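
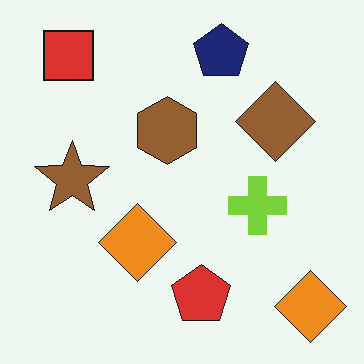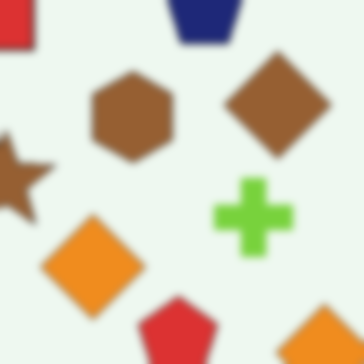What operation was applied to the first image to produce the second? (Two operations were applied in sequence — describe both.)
The transformation is: cropped to a modestly smaller region and rescaled, then noticeably gaussian-blurred.

The visible shapes are larger and the field of view is narrower; shapes near the original edges may be partly or wholly outside the frame — a crop-and-rescale. Shape edges and outlines are uniformly softened across the whole image.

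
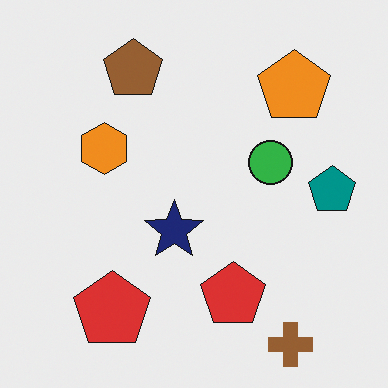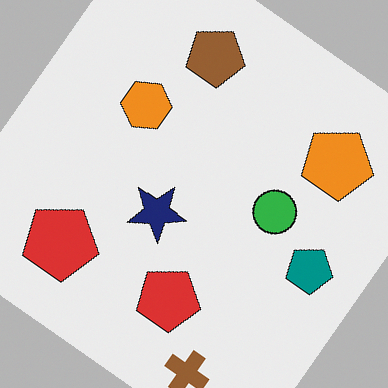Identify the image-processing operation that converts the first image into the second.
This is the original image rotated clockwise by a large amount — several tens of degrees.

Every shape is tilted by the same angle and the image corners show triangular fill wedges — a whole-image rotation by a non-right angle.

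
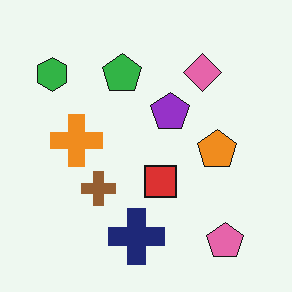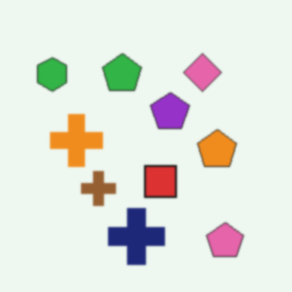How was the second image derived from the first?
The second image is the first slightly softened.

Shape edges and outlines are uniformly softened across the whole image.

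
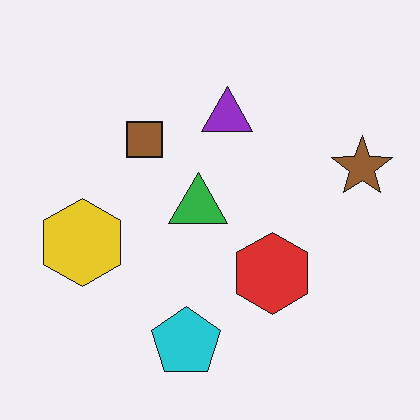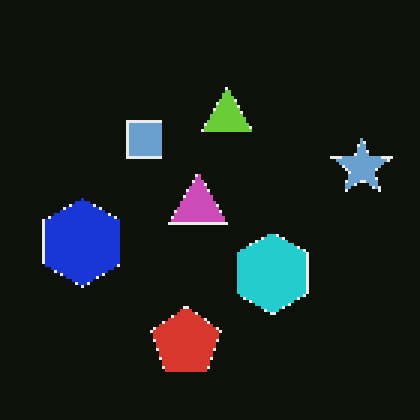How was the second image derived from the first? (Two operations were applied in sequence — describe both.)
The second image is the first color-inverted (negative), then mildly pixelated.

The light background has become dark and every shape's color is its complement — a photographic negative. Shapes are reduced to large square blocks; fine edges and outlines are lost — a downscale-then-upscale (mosaic) effect.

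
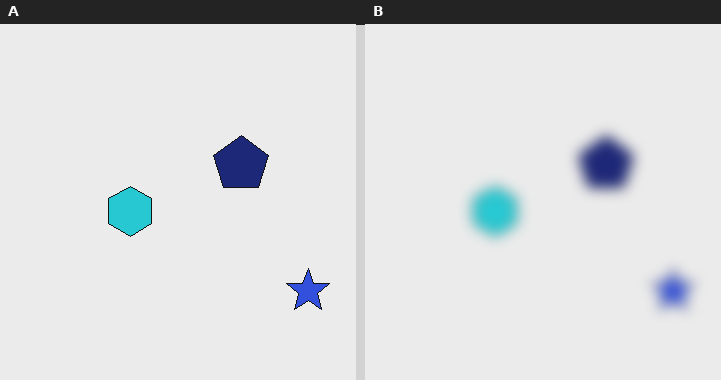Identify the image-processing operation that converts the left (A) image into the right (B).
It was strongly gaussian-blurred.

Shape edges and outlines are uniformly softened across the whole image.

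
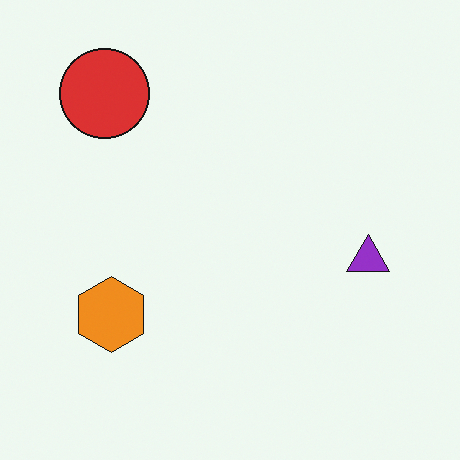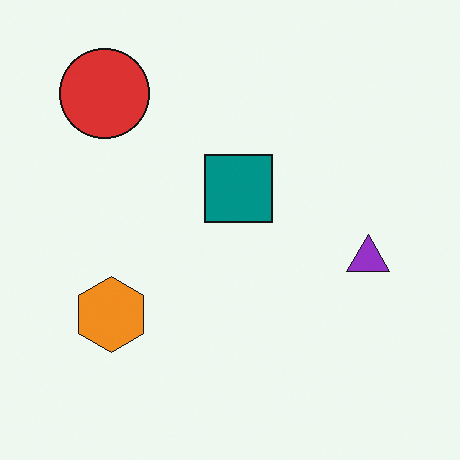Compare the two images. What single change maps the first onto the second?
It was overlaid with an additional teal square.

A teal square appears in the second image that is absent from the first.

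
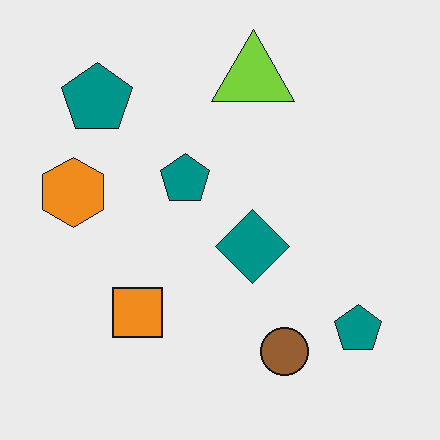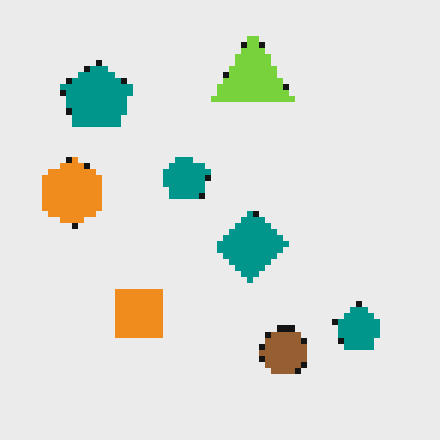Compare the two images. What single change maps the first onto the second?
The transformation is: moderately pixelated.

Shapes are reduced to large square blocks; fine edges and outlines are lost — a downscale-then-upscale (mosaic) effect.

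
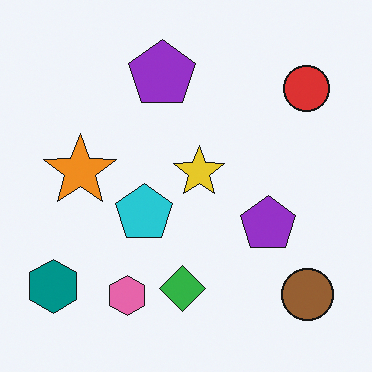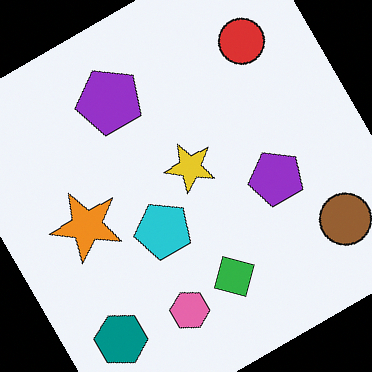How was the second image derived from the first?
The transformation is: rotated counter-clockwise by a large amount — several tens of degrees.

Every shape is tilted by the same angle and the image corners show triangular fill wedges — a whole-image rotation by a non-right angle.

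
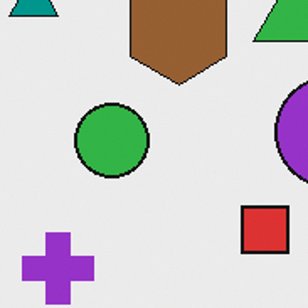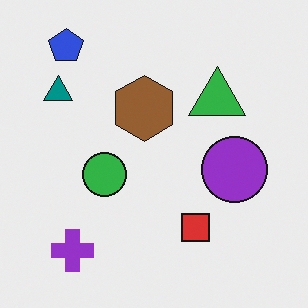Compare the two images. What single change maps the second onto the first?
Cropped to a noticeably smaller region and rescaled.

The visible shapes are larger and the field of view is narrower; shapes near the original edges may be partly or wholly outside the frame — a crop-and-rescale.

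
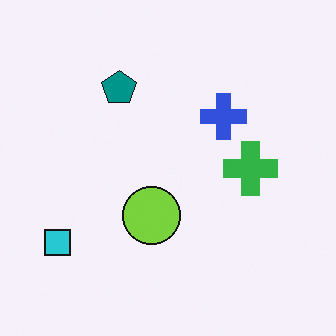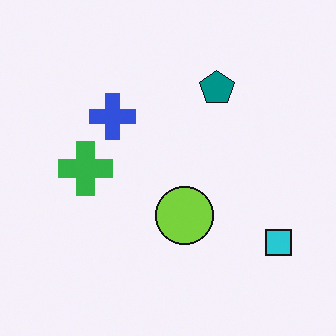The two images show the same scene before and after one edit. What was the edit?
The transformation is: flipped horizontally (left ↔ right).

The cyan square is in the bottom-left of the first image and the bottom-right of the second — shapes on opposite sides of the vertical midline have swapped in a mirror flip.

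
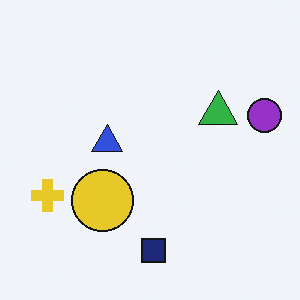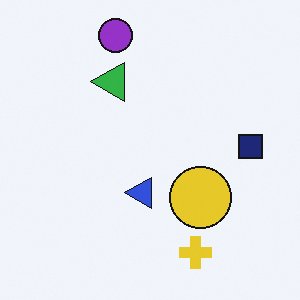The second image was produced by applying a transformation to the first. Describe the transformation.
The second image is the first rotated 90° counter-clockwise.

The purple circle sits in the right of the first image and the top of the second — consistent with a whole-image 90° counter-clockwise rotation.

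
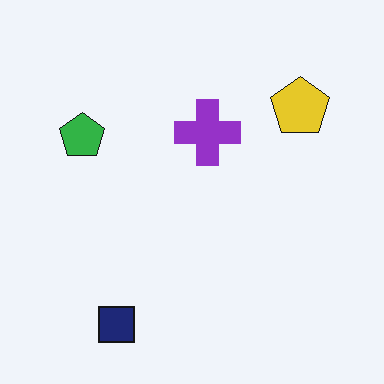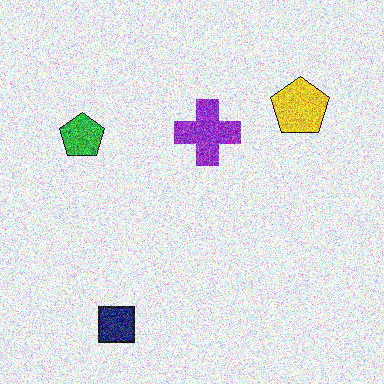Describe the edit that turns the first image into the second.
Degraded with strong gaussian noise.

Random speckle covers the whole image, including the flat background.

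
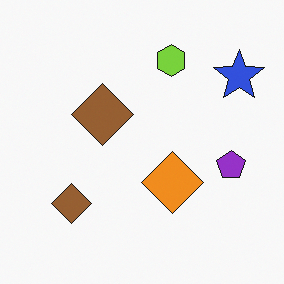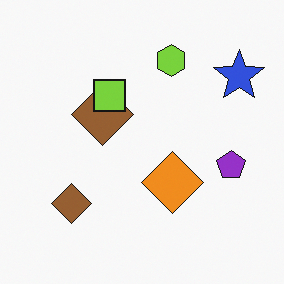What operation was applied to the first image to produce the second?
The second image is the first overlaid with an additional lime square.

A lime square appears in the second image that is absent from the first.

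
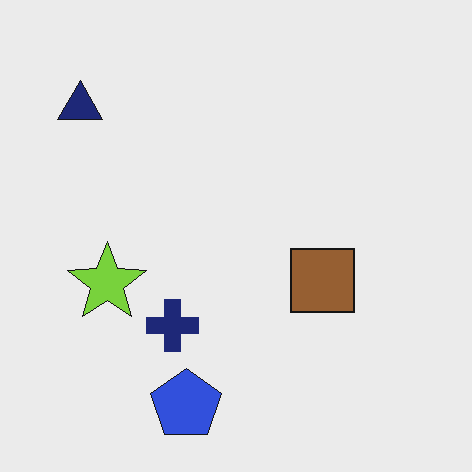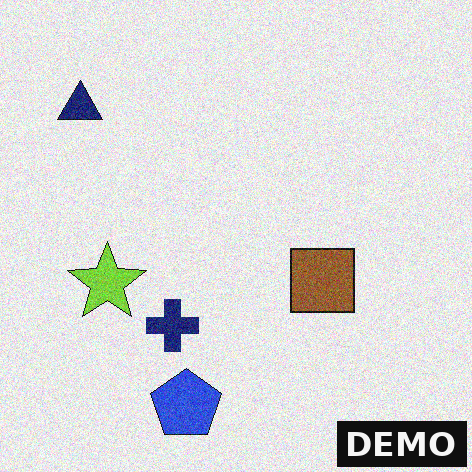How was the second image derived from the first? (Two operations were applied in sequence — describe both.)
The second image is the first degraded with visible gaussian noise, then watermarked with the text "DEMO" in the lower-right corner.

Random speckle covers the whole image, including the flat background. A dark label reading "DEMO" appears in the lower-right corner.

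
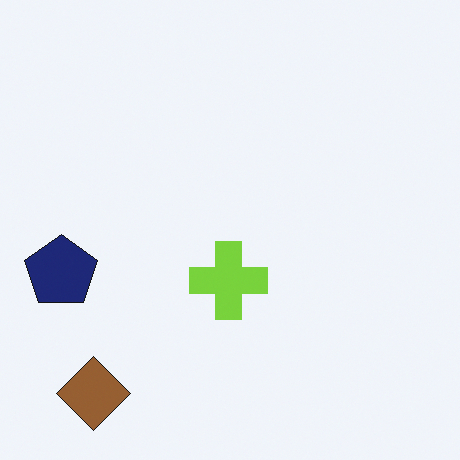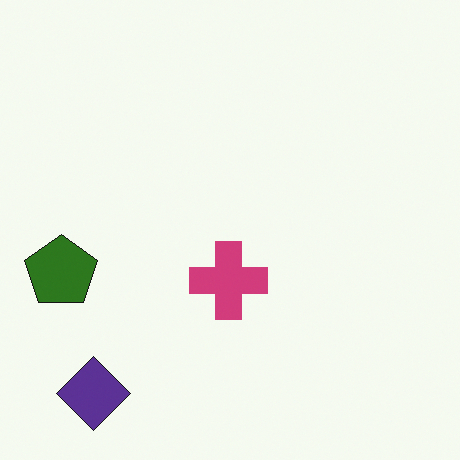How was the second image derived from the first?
It was hue-shifted through roughly half the color wheel.

Every shape's color has rotated by the same amount around the hue wheel — a uniform hue shift.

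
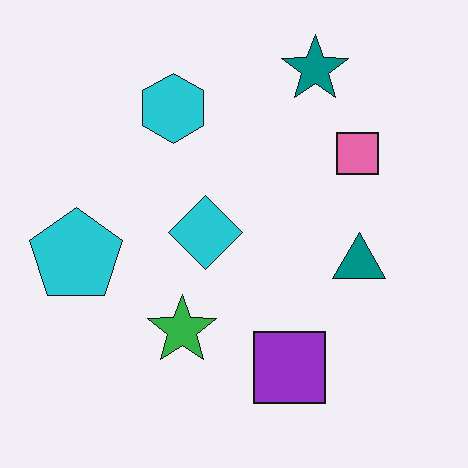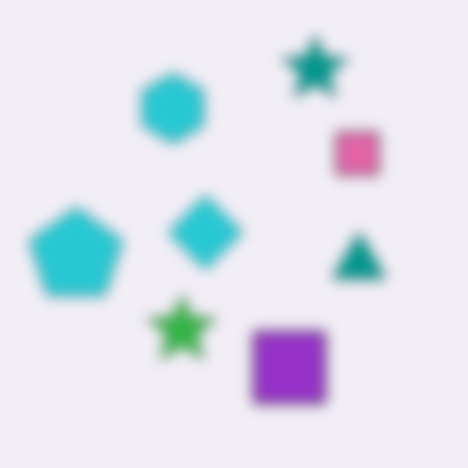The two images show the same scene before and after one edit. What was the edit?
The transformation is: heavily blurred.

Shape edges and outlines are uniformly softened across the whole image.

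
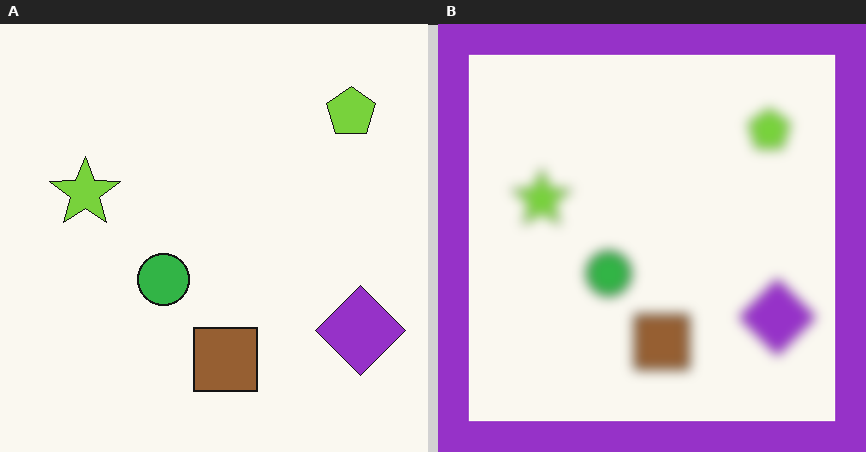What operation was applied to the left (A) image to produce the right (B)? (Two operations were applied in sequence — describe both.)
Heavily blurred, then framed with a purple border.

Shape edges and outlines are uniformly softened across the whole image. A solid purple frame runs around the edge of the right (B) image, with the content slightly shrunk inside it.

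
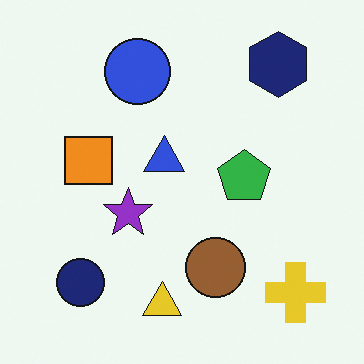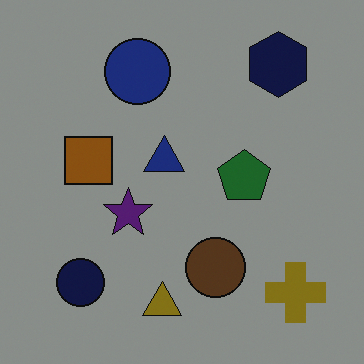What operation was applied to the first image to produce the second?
The image was darkened a lot.

Every pixel — background and shapes alike — is uniformly darkened.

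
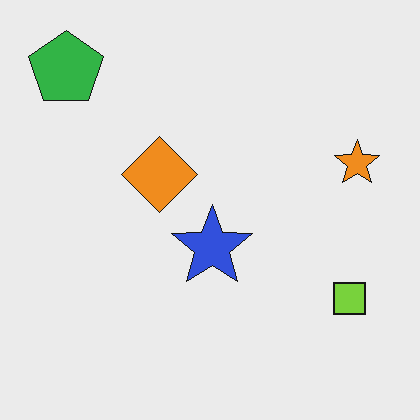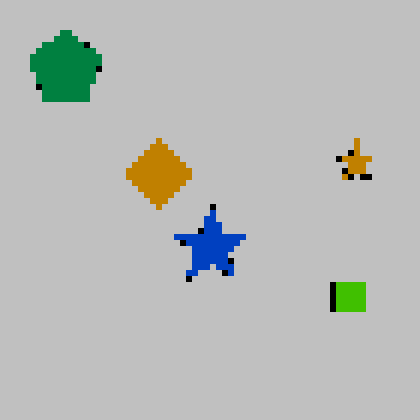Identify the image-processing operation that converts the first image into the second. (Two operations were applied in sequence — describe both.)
The image was aggressively posterized, then pixelated into visible square blocks.

Each flat color has snapped to a coarser quantized level — most visibly, the near-white background has dropped to a flat grey. Shapes are reduced to large square blocks; fine edges and outlines are lost — a downscale-then-upscale (mosaic) effect.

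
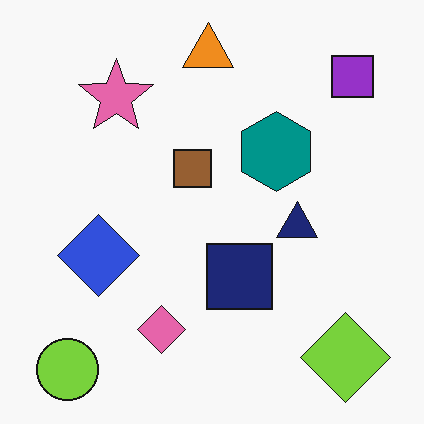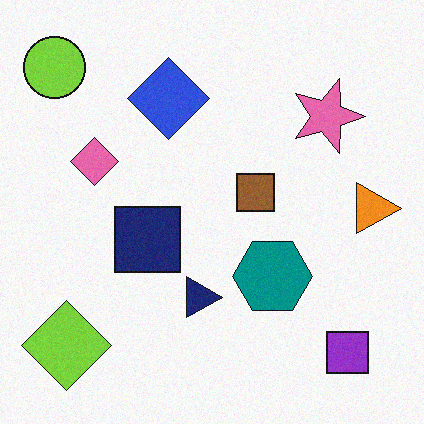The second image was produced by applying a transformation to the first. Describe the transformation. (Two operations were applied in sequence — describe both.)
It was rotated 90° clockwise, then degraded with light additive noise.

The lime circle sits in the bottom-left of the first image and the top-left of the second — consistent with a whole-image 90° clockwise rotation. Random speckle covers the whole image, including the flat background.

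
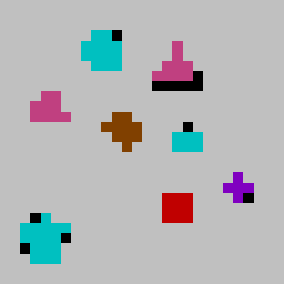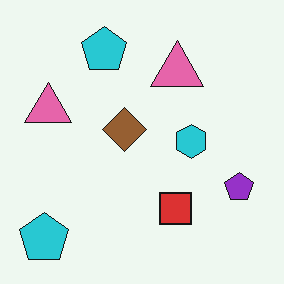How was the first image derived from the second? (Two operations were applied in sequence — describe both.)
The first image is the second aggressively posterized, then coarsely pixelated.

Each flat color has snapped to a coarser quantized level — most visibly, the near-white background has dropped to a flat grey. Shapes are reduced to large square blocks; fine edges and outlines are lost — a downscale-then-upscale (mosaic) effect.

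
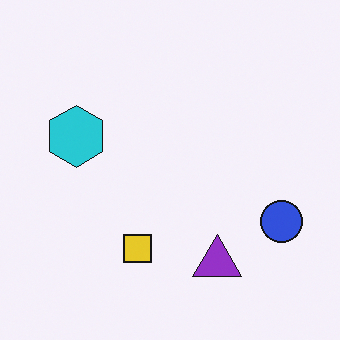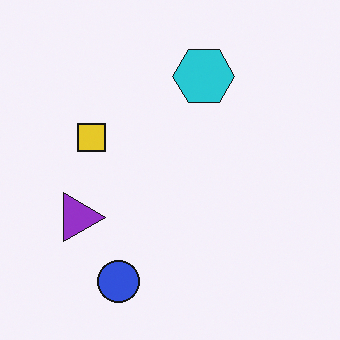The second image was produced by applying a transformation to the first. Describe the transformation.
This is the original image rotated 90° clockwise.

The blue circle sits in the right of the first image and the bottom of the second — consistent with a whole-image 90° clockwise rotation.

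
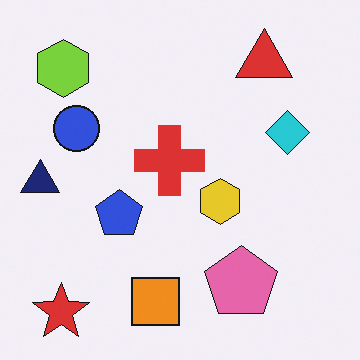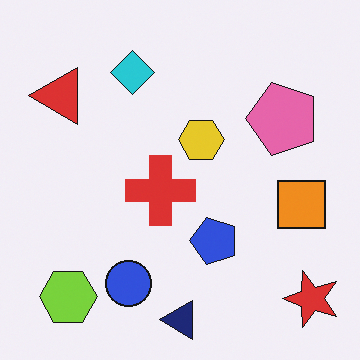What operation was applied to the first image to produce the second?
It was rotated 90° counter-clockwise.

The red star sits in the bottom-left of the first image and the bottom-right of the second — consistent with a whole-image 90° counter-clockwise rotation.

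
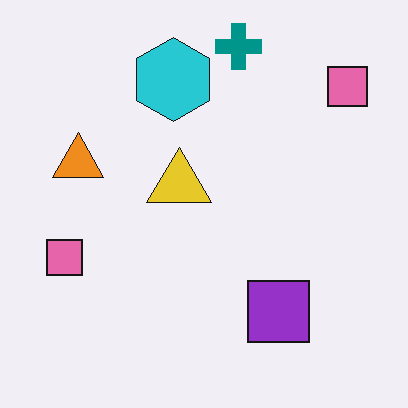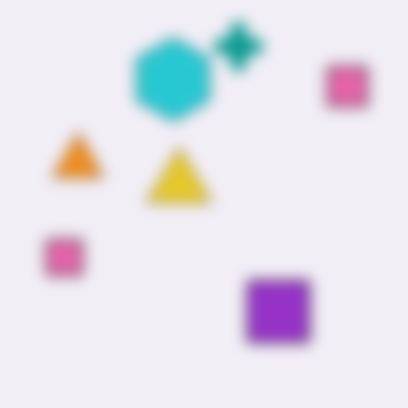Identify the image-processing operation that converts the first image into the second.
The transformation is: heavily blurred.

Shape edges and outlines are uniformly softened across the whole image.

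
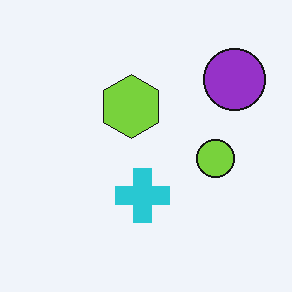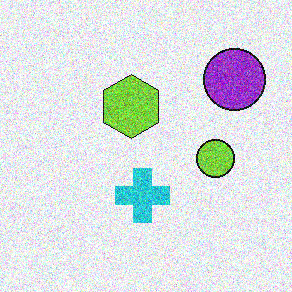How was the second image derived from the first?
This is the original image degraded with a thick layer of grain.

Random speckle covers the whole image, including the flat background.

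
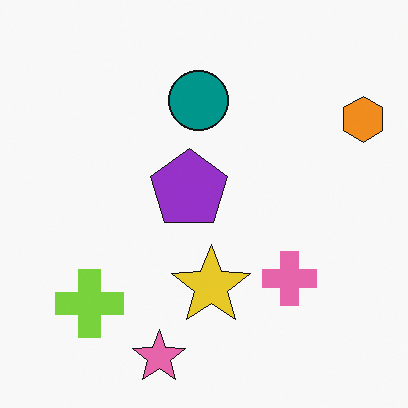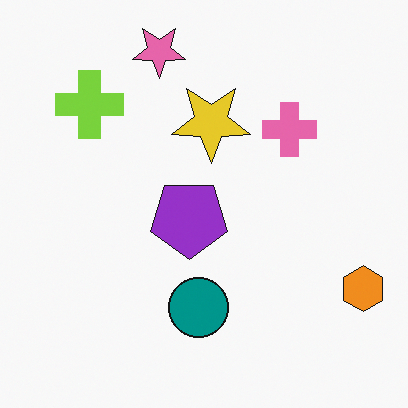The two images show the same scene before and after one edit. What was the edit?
The transformation is: flipped vertically (top ↔ bottom).

The pink star is in the bottom of the first image and the top of the second — shapes on opposite sides of the horizontal midline have swapped in a mirror flip.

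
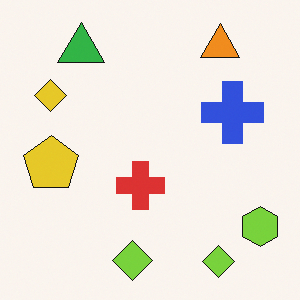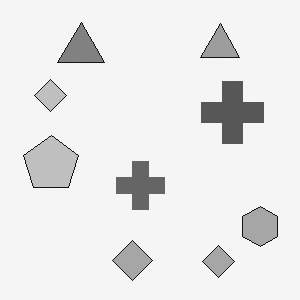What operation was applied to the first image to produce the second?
The second image is the first converted to grayscale.

All color is removed — every shape is now a shade of grey.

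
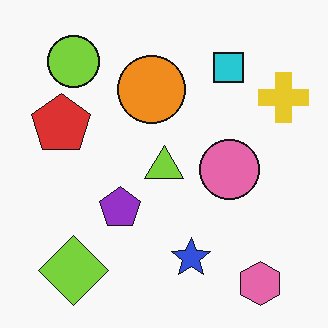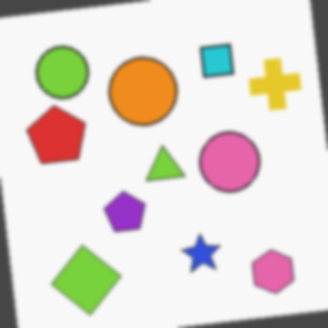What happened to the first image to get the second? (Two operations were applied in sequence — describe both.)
The transformation is: rotated counter-clockwise by a slight angle, then given a subtle gaussian blur.

Every shape is tilted by the same angle and the image corners show triangular fill wedges — a whole-image rotation by a non-right angle. Shape edges and outlines are uniformly softened across the whole image.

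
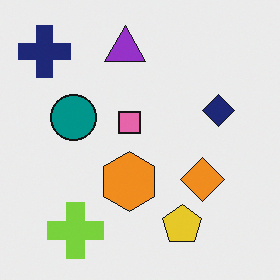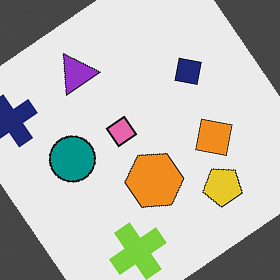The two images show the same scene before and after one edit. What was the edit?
The image was rotated counter-clockwise by a large amount — several tens of degrees.

Every shape is tilted by the same angle and the image corners show triangular fill wedges — a whole-image rotation by a non-right angle.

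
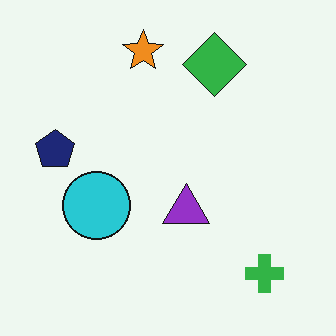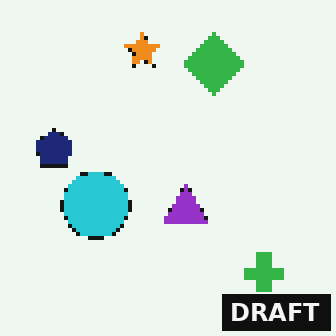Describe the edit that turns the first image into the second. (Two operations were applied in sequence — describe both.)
It was lightly pixelated (a mild mosaic effect), then watermarked with the text "DRAFT" in the lower-right corner.

Shapes are reduced to large square blocks; fine edges and outlines are lost — a downscale-then-upscale (mosaic) effect. A dark label reading "DRAFT" appears in the lower-right corner.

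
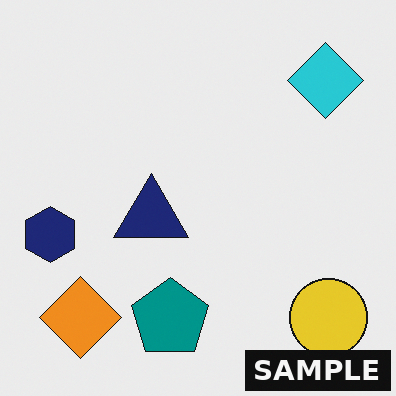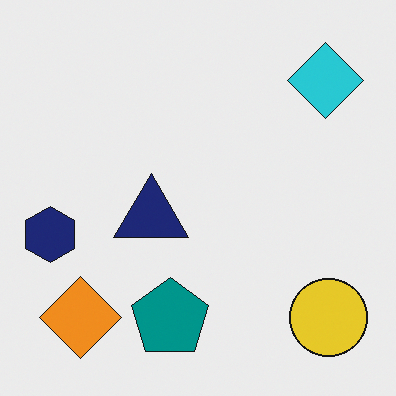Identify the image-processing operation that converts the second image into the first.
It was watermarked with the text "SAMPLE" in the lower-right corner.

A dark label reading "SAMPLE" appears in the lower-right corner.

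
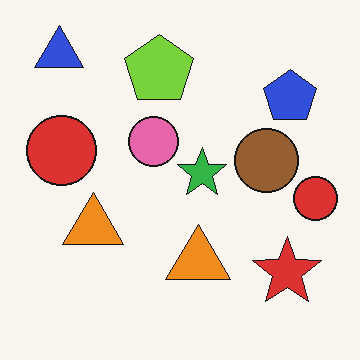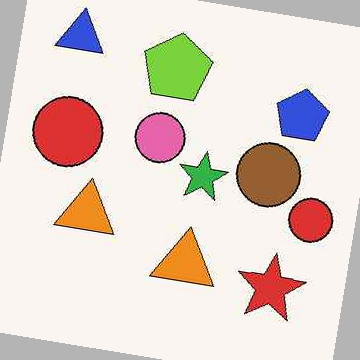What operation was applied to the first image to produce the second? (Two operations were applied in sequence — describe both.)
The transformation is: JPEG-compressed with visible artifacts, then rotated clockwise by a slight angle.

Blocky 8×8 compression artifacts appear around shape edges and the flat background shows ringing — characteristic JPEG degradation. Every shape is tilted by the same angle and the image corners show triangular fill wedges — a whole-image rotation by a non-right angle.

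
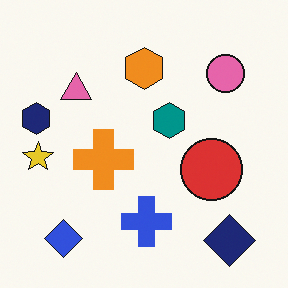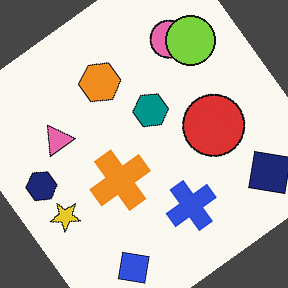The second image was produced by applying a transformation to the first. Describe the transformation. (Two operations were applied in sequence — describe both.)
The second image is the first rotated counter-clockwise by a large amount — several tens of degrees, then overlaid with an additional lime circle.

Every shape is tilted by the same angle and the image corners show triangular fill wedges — a whole-image rotation by a non-right angle. A lime circle appears in the second image that is absent from the first.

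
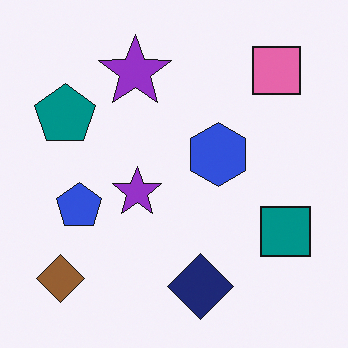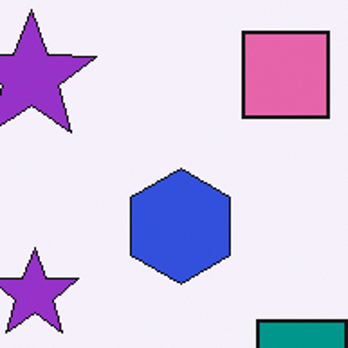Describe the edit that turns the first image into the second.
It was cropped tightly and scaled back up.

The visible shapes are larger and the field of view is narrower; shapes near the original edges may be partly or wholly outside the frame — a crop-and-rescale.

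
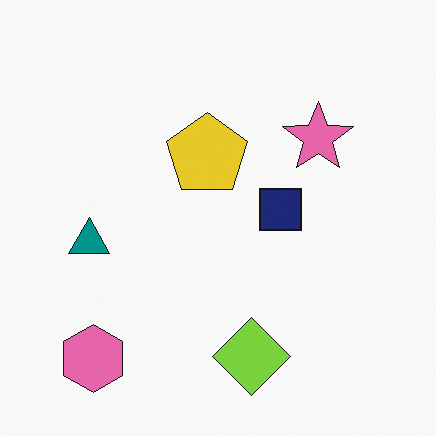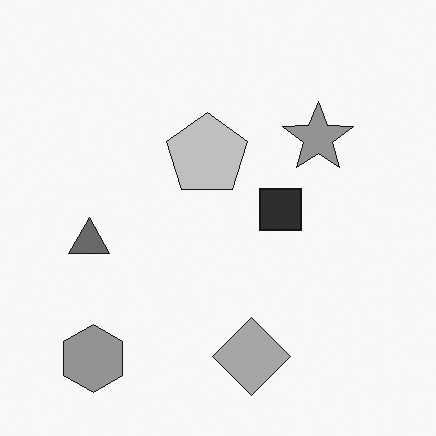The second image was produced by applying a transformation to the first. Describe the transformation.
The image was converted to grayscale.

All color is removed — every shape is now a shade of grey.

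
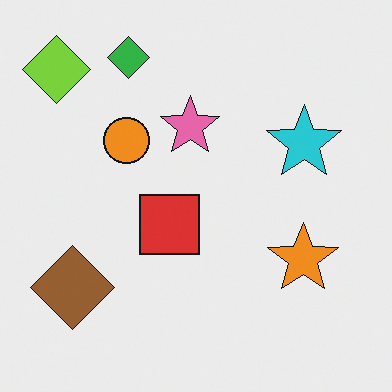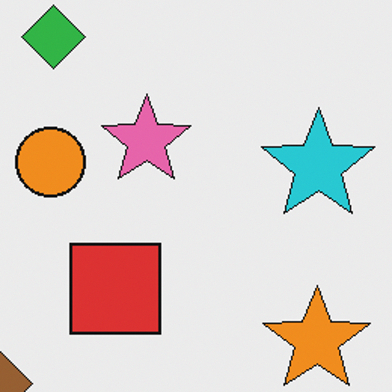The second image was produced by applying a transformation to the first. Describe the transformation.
The image was cropped slightly and scaled back up.

The visible shapes are larger and the field of view is narrower; shapes near the original edges may be partly or wholly outside the frame — a crop-and-rescale.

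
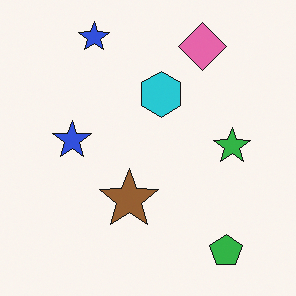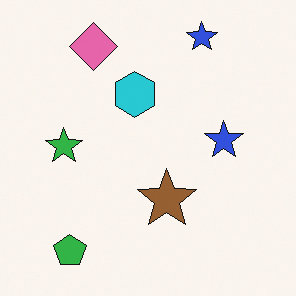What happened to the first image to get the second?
Flipped horizontally (left ↔ right).

The green star is in the right of the first image and the left of the second — shapes on opposite sides of the vertical midline have swapped in a mirror flip.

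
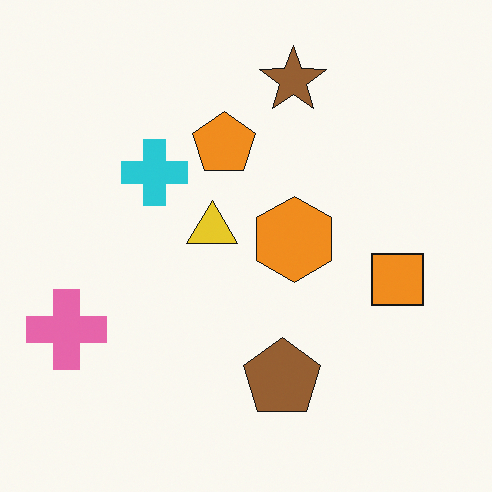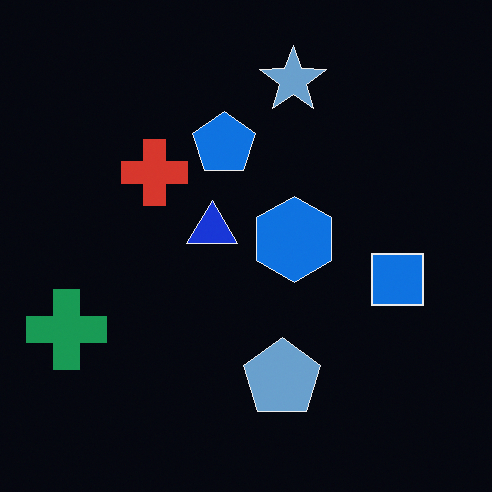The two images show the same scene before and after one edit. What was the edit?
It was color-inverted (negative).

The light background has become dark and every shape's color is its complement — a photographic negative.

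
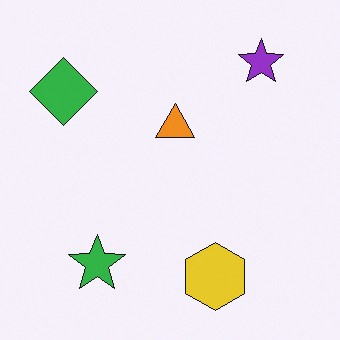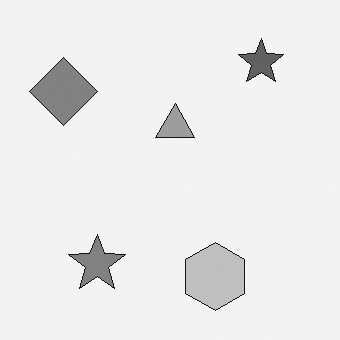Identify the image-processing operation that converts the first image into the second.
Converted to grayscale.

All color is removed — every shape is now a shade of grey.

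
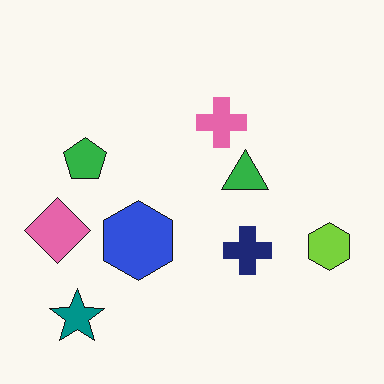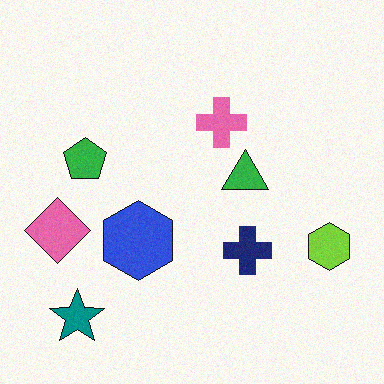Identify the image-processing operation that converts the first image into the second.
Degraded with light additive noise.

Random speckle covers the whole image, including the flat background.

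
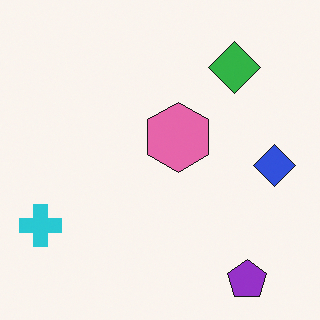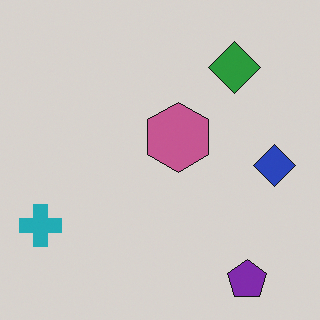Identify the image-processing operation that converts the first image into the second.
Darkened a little.

Every pixel — background and shapes alike — is uniformly darkened.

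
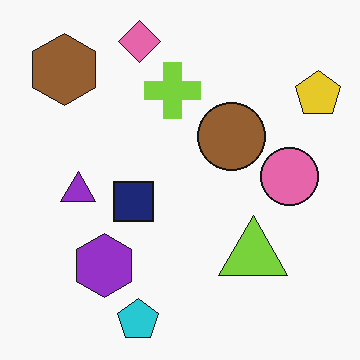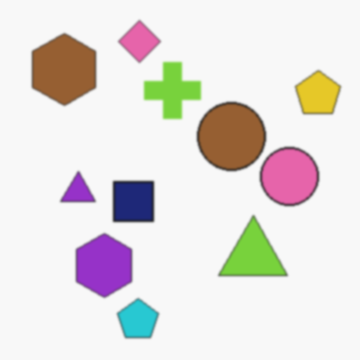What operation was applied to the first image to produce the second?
The image was slightly softened.

Shape edges and outlines are uniformly softened across the whole image.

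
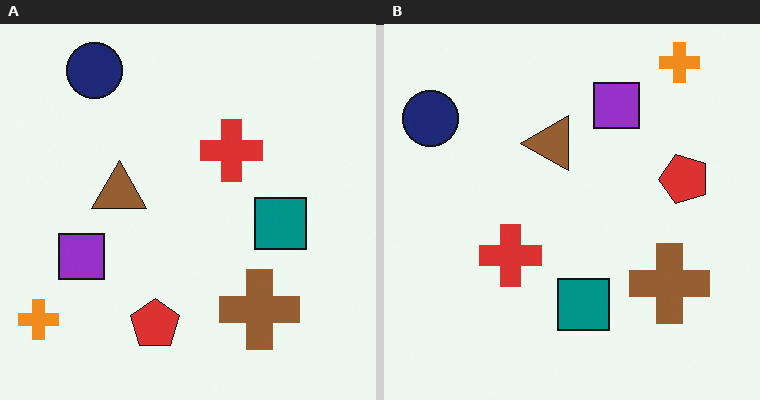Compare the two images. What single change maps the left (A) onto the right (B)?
This is the original image transposed (reflected across the top-left ↔ bottom-right diagonal).

Shapes have swapped their row and column positions — what was in the top-right is now in the bottom-left — a diagonal reflection.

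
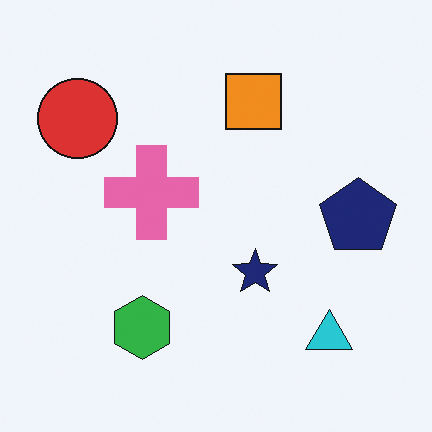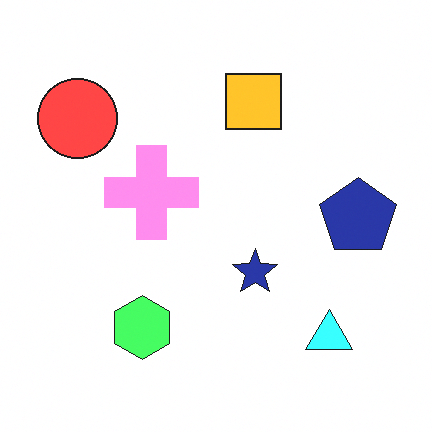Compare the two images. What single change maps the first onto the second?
It was substantially brightened.

Every pixel — background and shapes alike — is uniformly brightened.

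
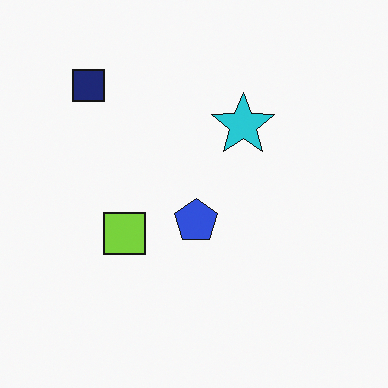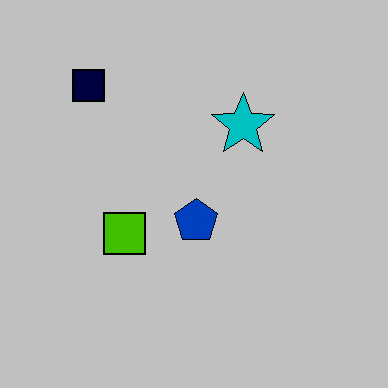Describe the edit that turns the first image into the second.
Aggressively posterized.

Each flat color has snapped to a coarser quantized level — most visibly, the near-white background has dropped to a flat grey.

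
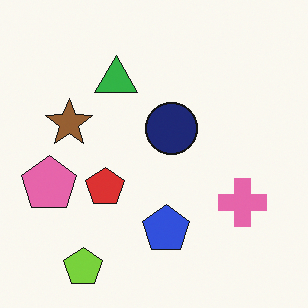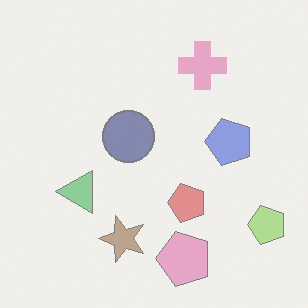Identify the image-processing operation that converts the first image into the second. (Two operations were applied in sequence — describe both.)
It was rotated 90° counter-clockwise, then given much lower contrast.

The lime pentagon sits in the bottom-left of the first image and the bottom-right of the second — consistent with a whole-image 90° counter-clockwise rotation. Tones are pushed toward mid-grey across the whole image — a global contrast change.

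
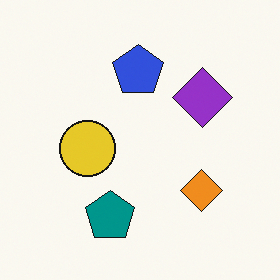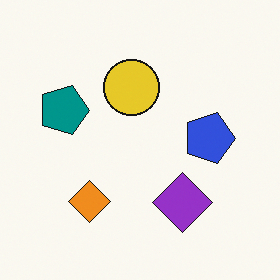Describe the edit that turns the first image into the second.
Rotated 90° clockwise.

The teal pentagon sits in the bottom of the first image and the left of the second — consistent with a whole-image 90° clockwise rotation.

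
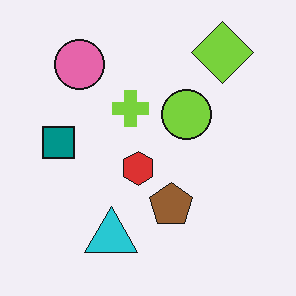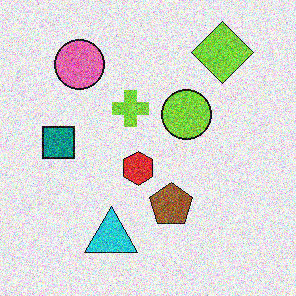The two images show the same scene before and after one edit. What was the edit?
The image was degraded with strong gaussian noise.

Random speckle covers the whole image, including the flat background.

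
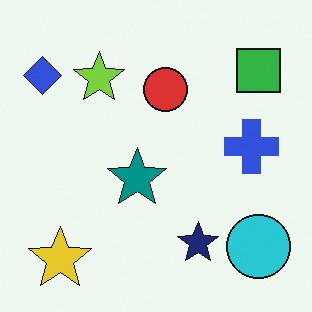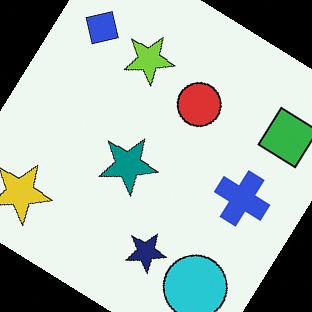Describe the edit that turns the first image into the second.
The image was rotated clockwise by a large amount — several tens of degrees.

Every shape is tilted by the same angle and the image corners show triangular fill wedges — a whole-image rotation by a non-right angle.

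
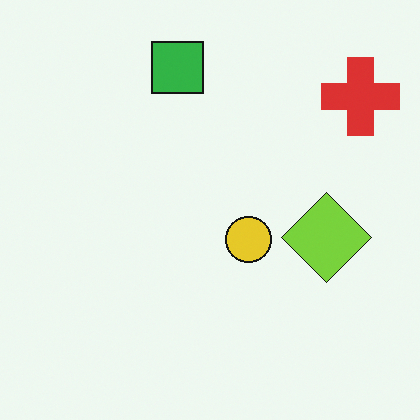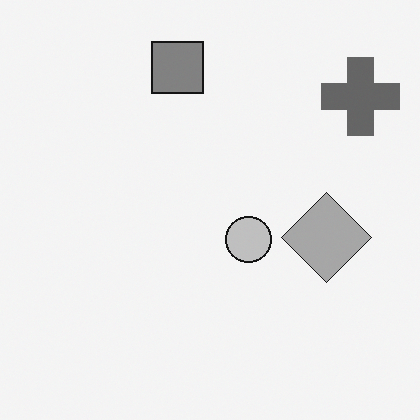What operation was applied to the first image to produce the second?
The second image is the first converted to grayscale.

All color is removed — every shape is now a shade of grey.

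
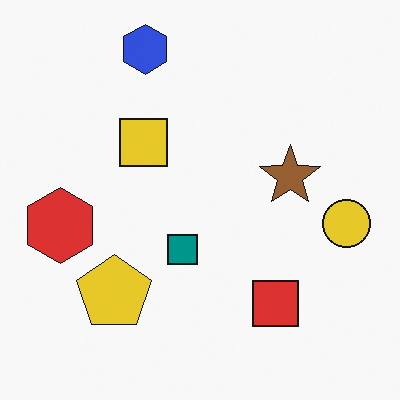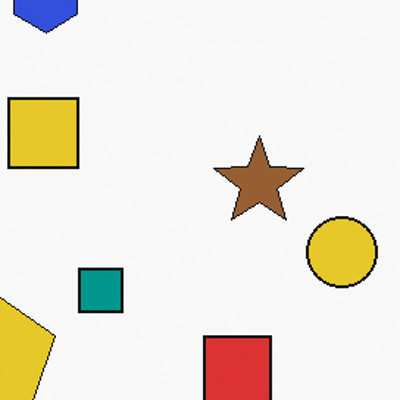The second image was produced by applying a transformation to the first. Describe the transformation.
The transformation is: cropped slightly and scaled back up.

The visible shapes are larger and the field of view is narrower; shapes near the original edges may be partly or wholly outside the frame — a crop-and-rescale.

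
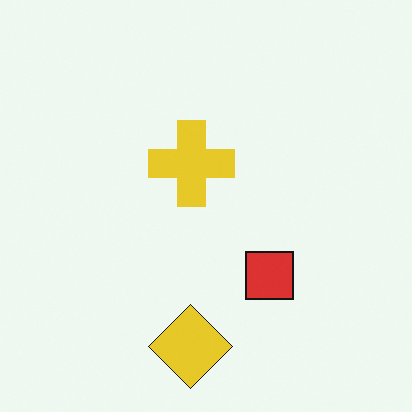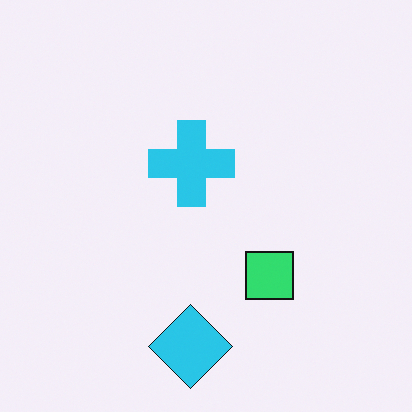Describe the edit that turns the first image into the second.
Hue-shifted through roughly a third of the color wheel.

Every shape's color has rotated by the same amount around the hue wheel — a uniform hue shift.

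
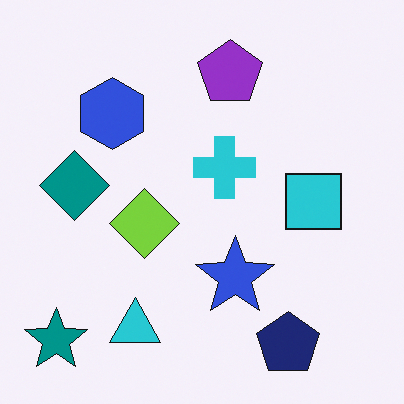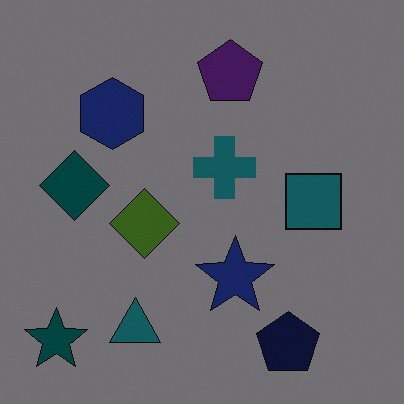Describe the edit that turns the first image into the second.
It was substantially darkened.

Every pixel — background and shapes alike — is uniformly darkened.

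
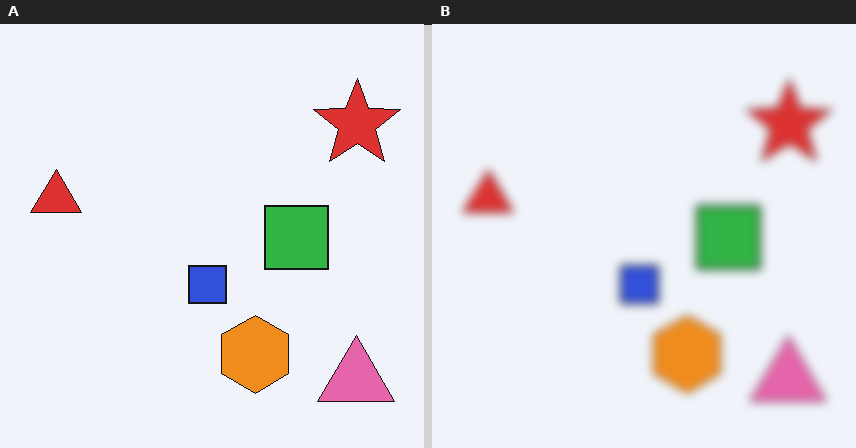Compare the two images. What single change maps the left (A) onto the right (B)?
This is the original image noticeably gaussian-blurred.

Shape edges and outlines are uniformly softened across the whole image.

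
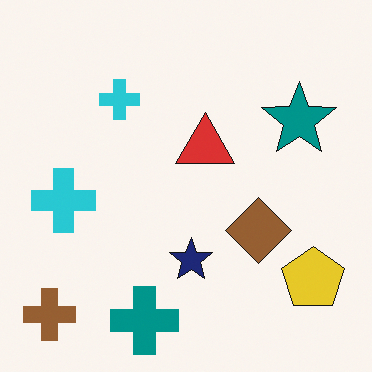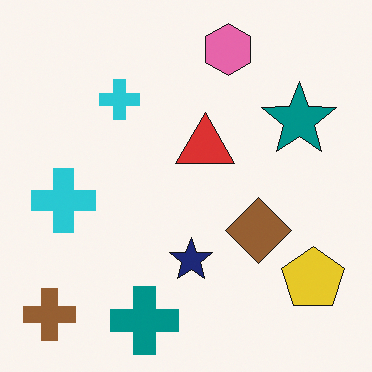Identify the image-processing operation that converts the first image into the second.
The image was overlaid with an additional pink hexagon.

A pink hexagon appears in the second image that is absent from the first.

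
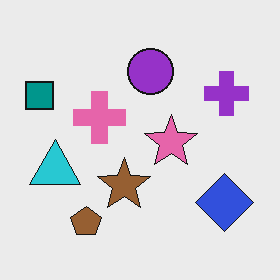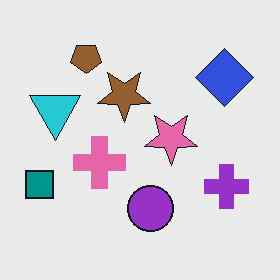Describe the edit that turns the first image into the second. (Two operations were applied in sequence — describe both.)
It was flipped vertically (top ↔ bottom), then given moderate JPEG compression.

The brown pentagon is in the bottom-left of the first image and the top-left of the second — shapes on opposite sides of the horizontal midline have swapped in a mirror flip. Blocky 8×8 compression artifacts appear around shape edges and the flat background shows ringing — characteristic JPEG degradation.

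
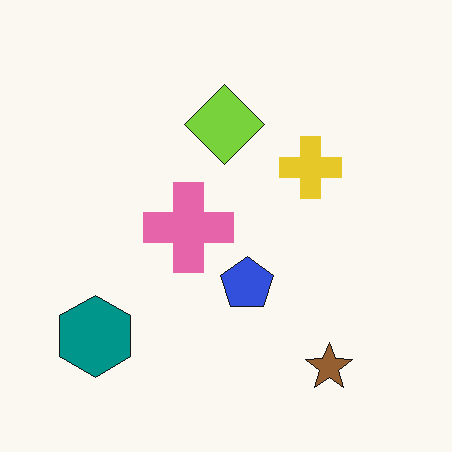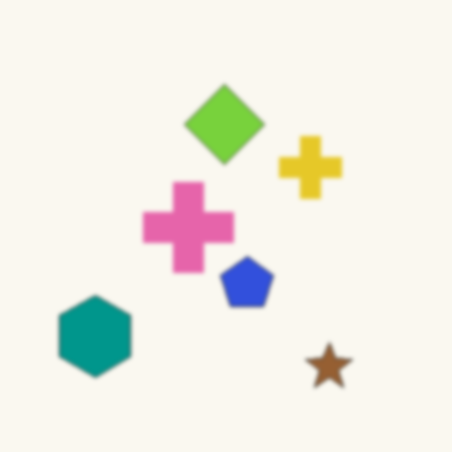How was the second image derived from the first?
Slightly softened.

Shape edges and outlines are uniformly softened across the whole image.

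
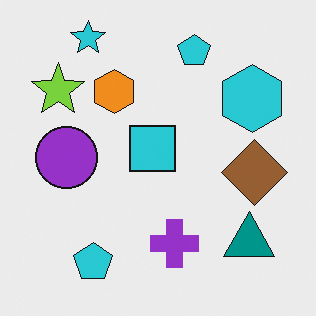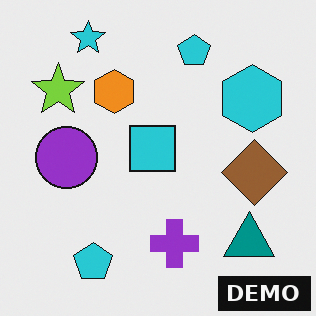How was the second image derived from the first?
Watermarked with the text "DEMO" in the lower-right corner.

A dark label reading "DEMO" appears in the lower-right corner.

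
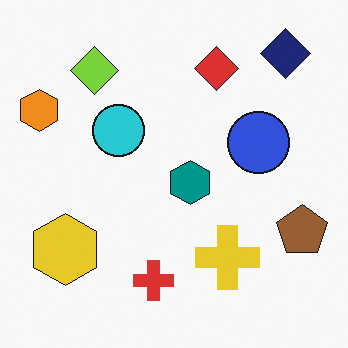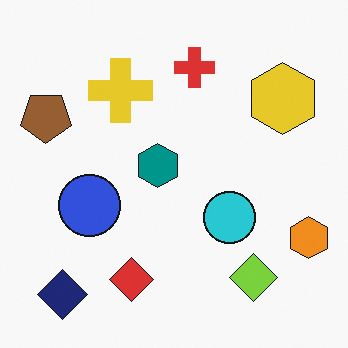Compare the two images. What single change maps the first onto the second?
The image was rotated 180°.

The navy diamond sits in the top-right of the first image and the bottom-left of the second — consistent with a whole-image 180° rotation.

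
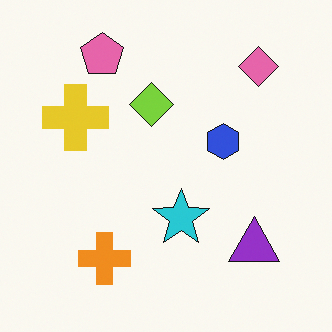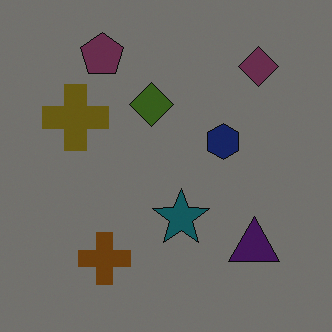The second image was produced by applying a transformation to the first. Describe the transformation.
The second image is the first noticeably darkened.

Every pixel — background and shapes alike — is uniformly darkened.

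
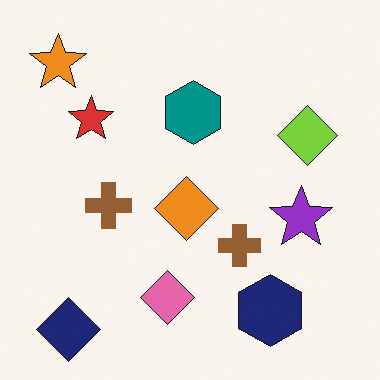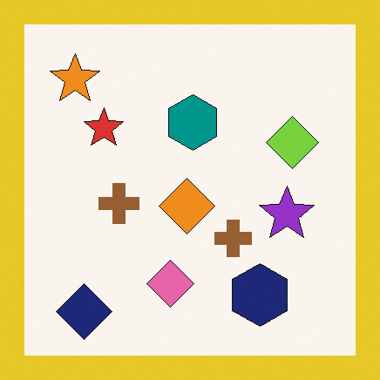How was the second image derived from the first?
Framed with a yellow border.

A solid yellow frame runs around the edge of the second image, with the content slightly shrunk inside it.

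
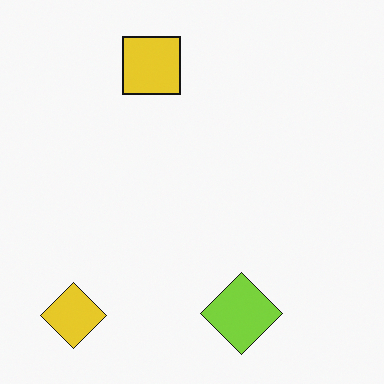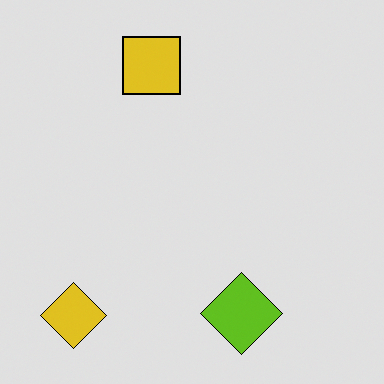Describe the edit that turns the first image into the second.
It was moderately posterized.

Each flat color has snapped to a coarser quantized level — most visibly, the near-white background has dropped to a flat grey.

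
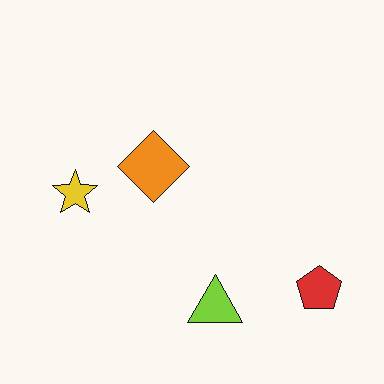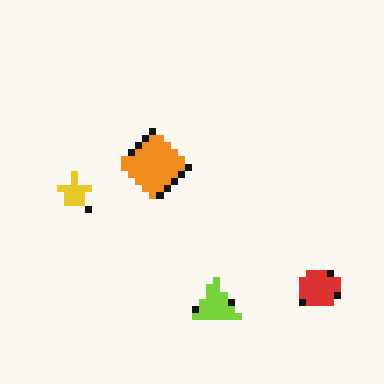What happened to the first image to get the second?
This is the original image pixelated into visible square blocks.

Shapes are reduced to large square blocks; fine edges and outlines are lost — a downscale-then-upscale (mosaic) effect.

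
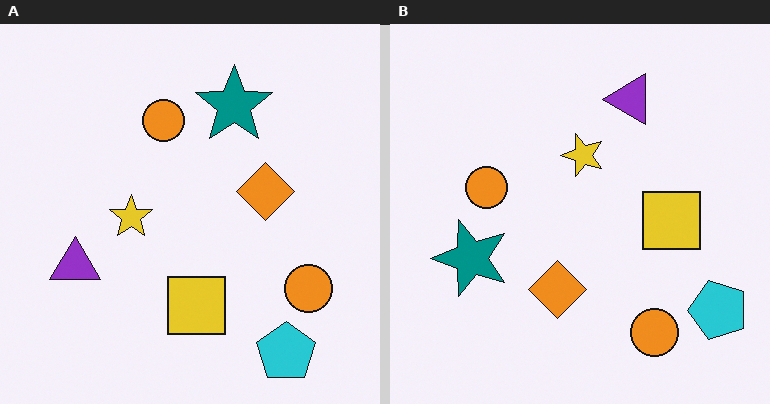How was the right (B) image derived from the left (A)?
The image was transposed (reflected across the top-left ↔ bottom-right diagonal).

Shapes have swapped their row and column positions — what was in the top-right is now in the bottom-left — a diagonal reflection.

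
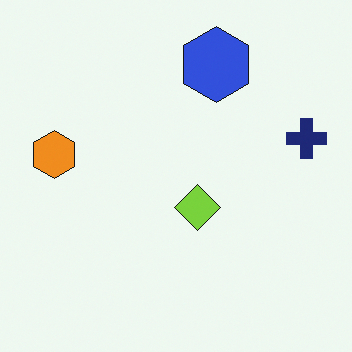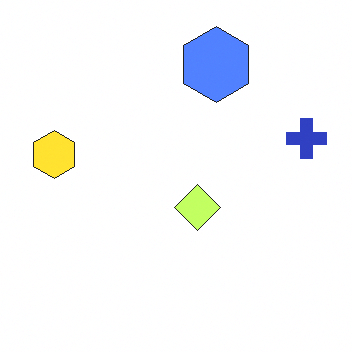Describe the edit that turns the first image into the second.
The second image is the first substantially brightened.

Every pixel — background and shapes alike — is uniformly brightened.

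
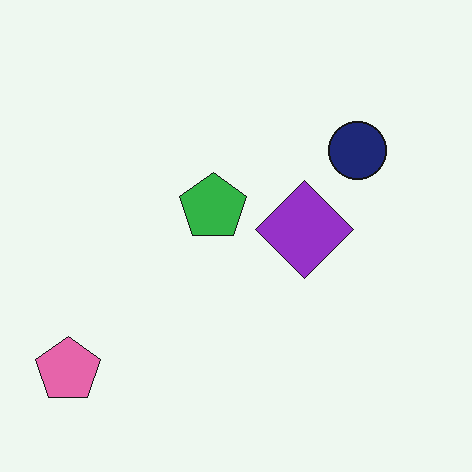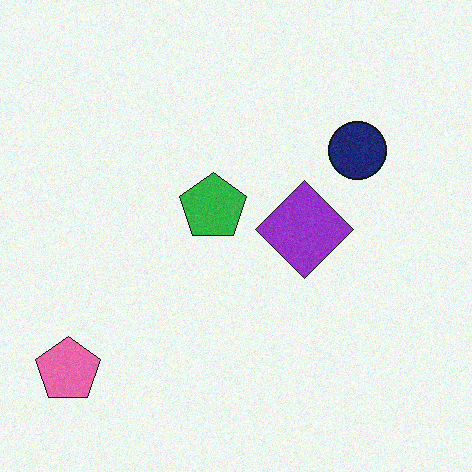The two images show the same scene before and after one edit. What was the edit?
The transformation is: degraded with a light layer of grain.

Random speckle covers the whole image, including the flat background.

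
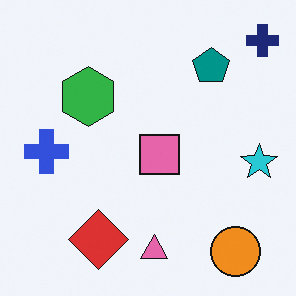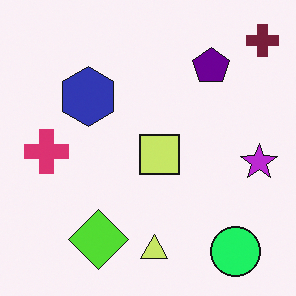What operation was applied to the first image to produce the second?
The transformation is: hue-shifted noticeably.

Every shape's color has rotated by the same amount around the hue wheel — a uniform hue shift.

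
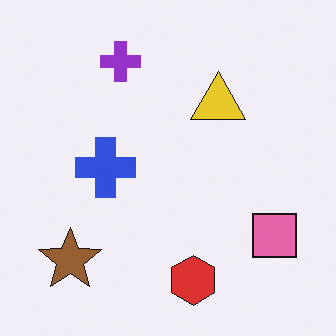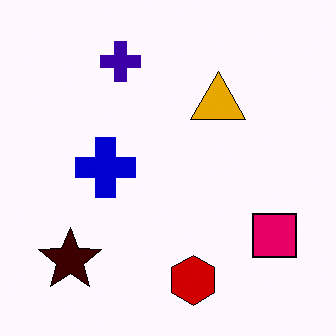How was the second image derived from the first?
It was boosted in contrast.

Tones are pushed away from mid-grey across the whole image — a global contrast change.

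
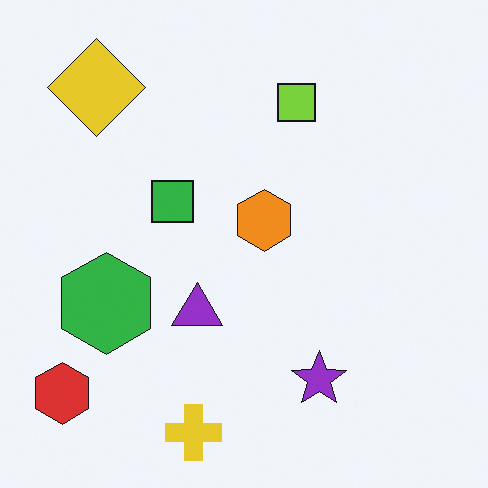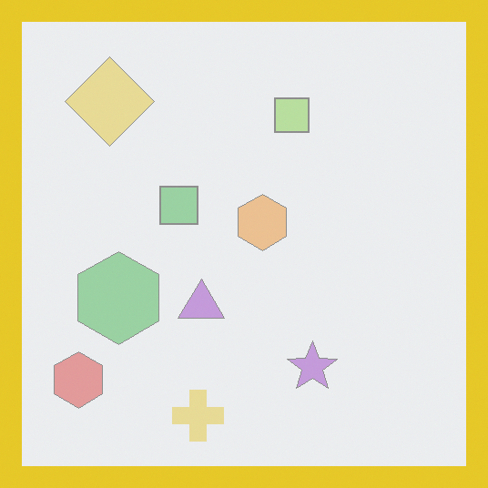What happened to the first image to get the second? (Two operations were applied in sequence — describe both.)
The transformation is: washed out (contrast reduced), then framed with a yellow border.

Tones are pushed toward mid-grey across the whole image — a global contrast change. A solid yellow frame runs around the edge of the second image, with the content slightly shrunk inside it.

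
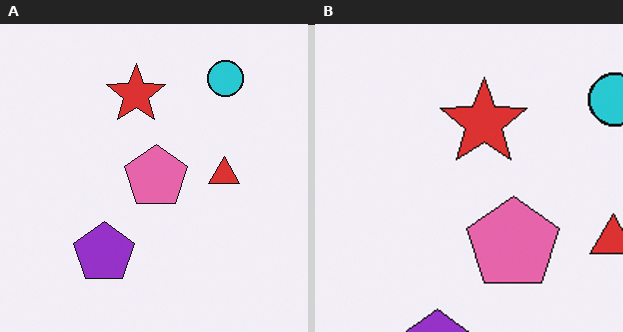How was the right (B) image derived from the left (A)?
This is the original image cropped to a modestly smaller region and rescaled.

The visible shapes are larger and the field of view is narrower; shapes near the original edges may be partly or wholly outside the frame — a crop-and-rescale.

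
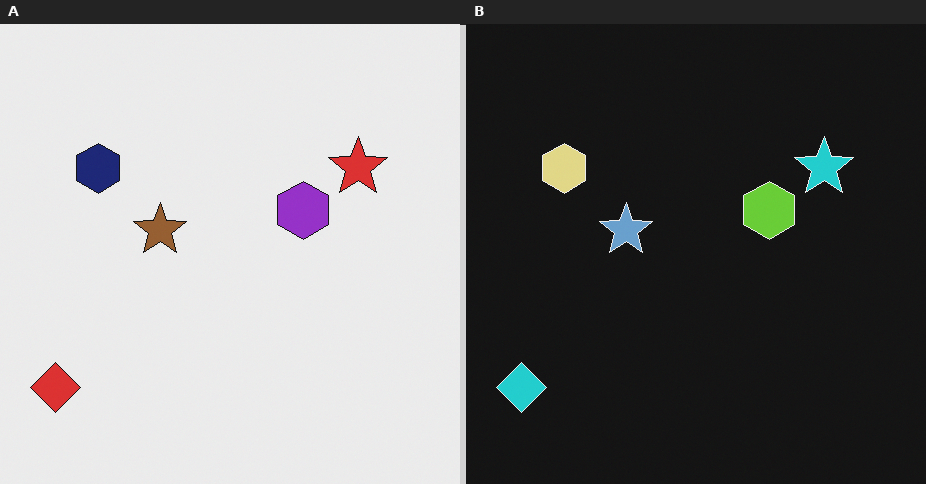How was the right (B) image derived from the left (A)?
This is the original image color-inverted (negative).

The light background has become dark and every shape's color is its complement — a photographic negative.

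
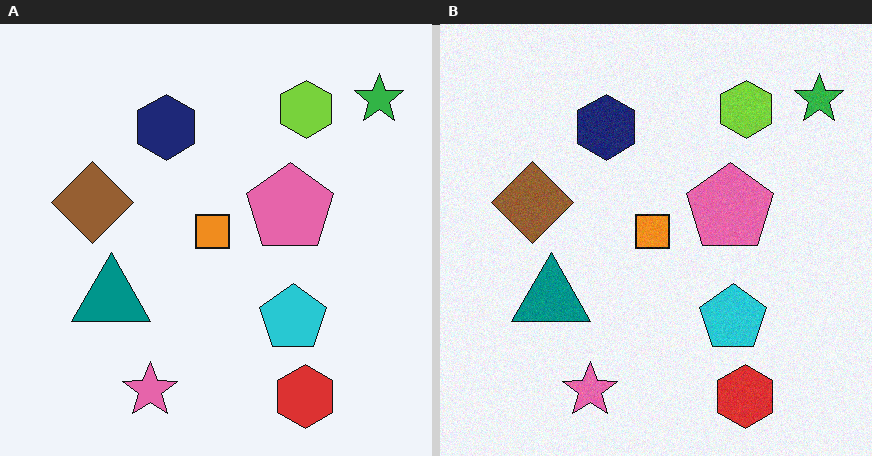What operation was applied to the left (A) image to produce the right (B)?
The transformation is: degraded with light additive noise.

Random speckle covers the whole image, including the flat background.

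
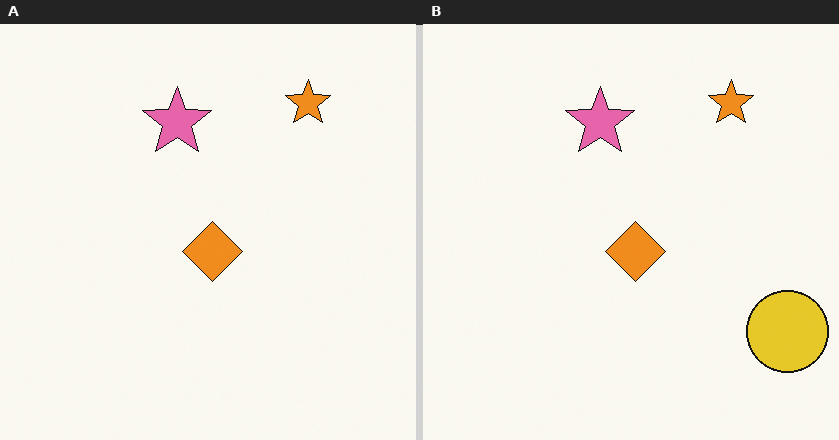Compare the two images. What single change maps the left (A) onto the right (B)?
The right (B) image is the left (A) overlaid with an additional yellow circle.

A yellow circle appears in the right (B) image that is absent from the left (A).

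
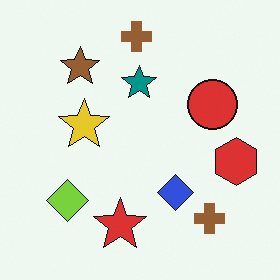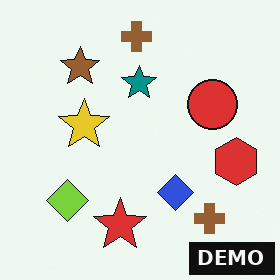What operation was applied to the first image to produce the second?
The image was watermarked with the text "DEMO" in the lower-right corner.

A dark label reading "DEMO" appears in the lower-right corner.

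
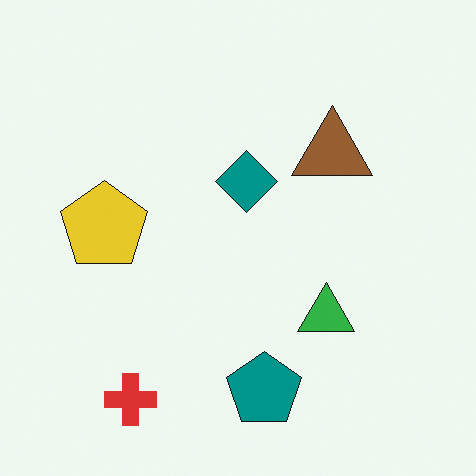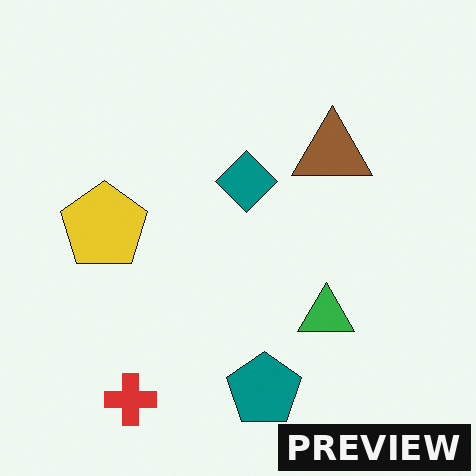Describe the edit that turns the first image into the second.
This is the original image watermarked with the text "PREVIEW" in the lower-right corner.

A dark label reading "PREVIEW" appears in the lower-right corner.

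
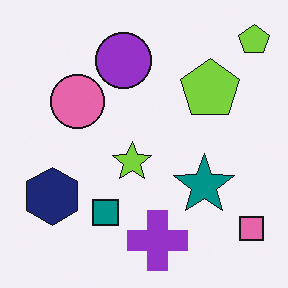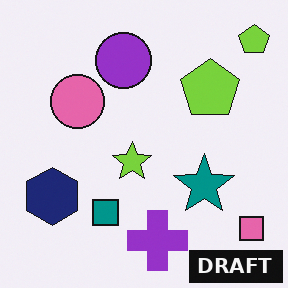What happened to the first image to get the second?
The transformation is: watermarked with the text "DRAFT" in the lower-right corner.

A dark label reading "DRAFT" appears in the lower-right corner.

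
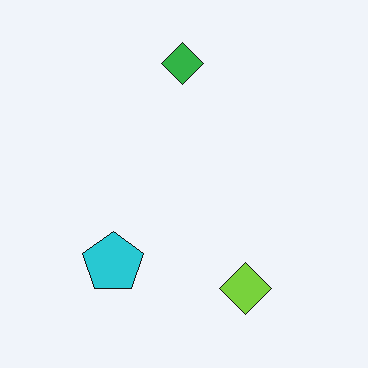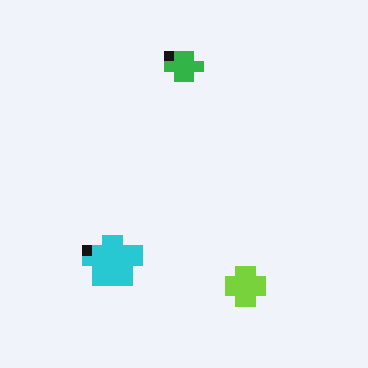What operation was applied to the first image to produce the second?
Heavily pixelated into large blocks.

Shapes are reduced to large square blocks; fine edges and outlines are lost — a downscale-then-upscale (mosaic) effect.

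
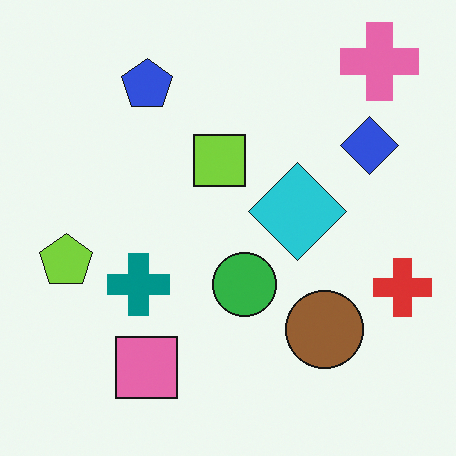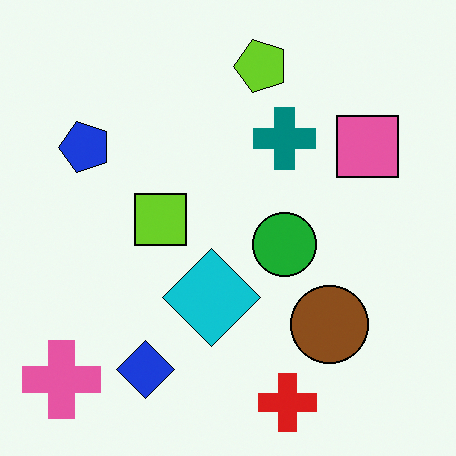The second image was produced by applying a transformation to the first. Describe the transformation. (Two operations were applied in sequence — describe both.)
The second image is the first transposed (reflected across the top-left ↔ bottom-right diagonal), then given slightly increased contrast.

Shapes have swapped their row and column positions — what was in the top-right is now in the bottom-left — a diagonal reflection. Tones are pushed away from mid-grey across the whole image — a global contrast change.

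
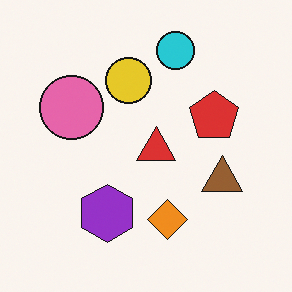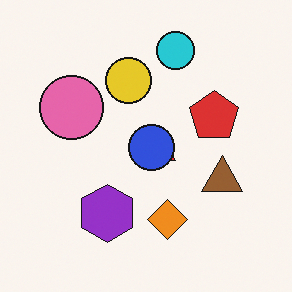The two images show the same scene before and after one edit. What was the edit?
The image was overlaid with an additional blue circle.

A blue circle appears in the second image that is absent from the first.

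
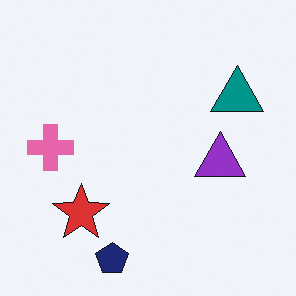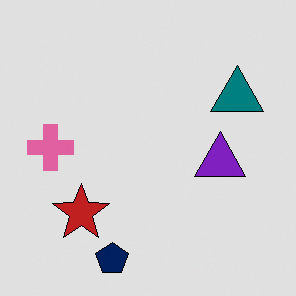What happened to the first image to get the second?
The transformation is: moderately posterized.

Each flat color has snapped to a coarser quantized level — most visibly, the near-white background has dropped to a flat grey.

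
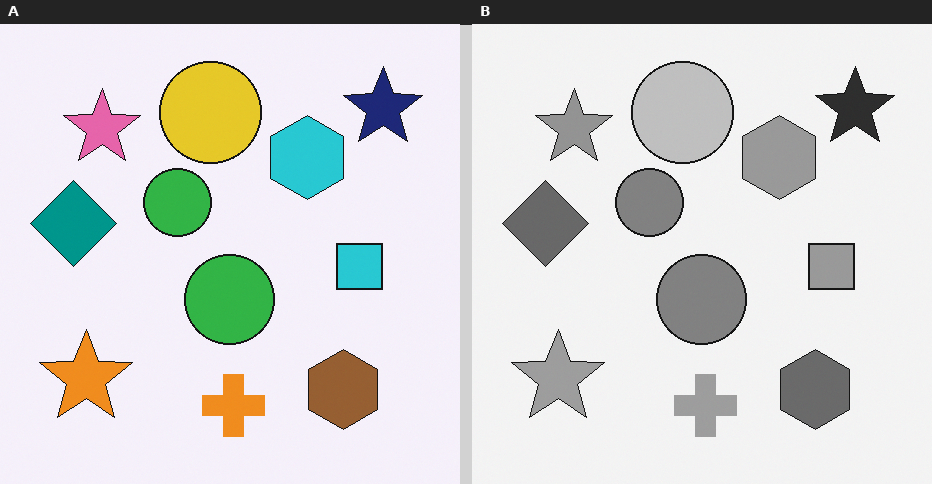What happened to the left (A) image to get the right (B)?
The transformation is: converted to grayscale.

All color is removed — every shape is now a shade of grey.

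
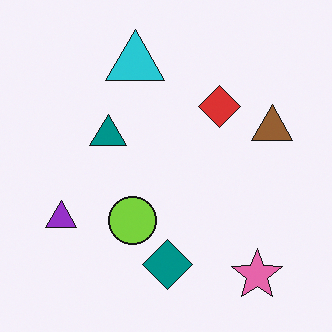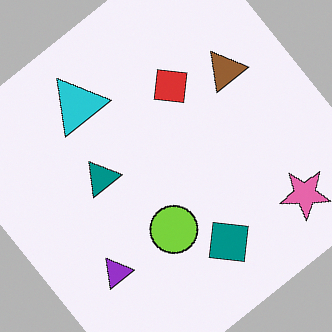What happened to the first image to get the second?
The image was rotated counter-clockwise by a large amount — several tens of degrees.

Every shape is tilted by the same angle and the image corners show triangular fill wedges — a whole-image rotation by a non-right angle.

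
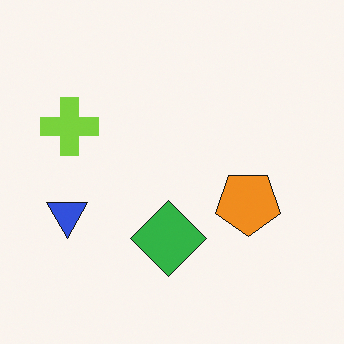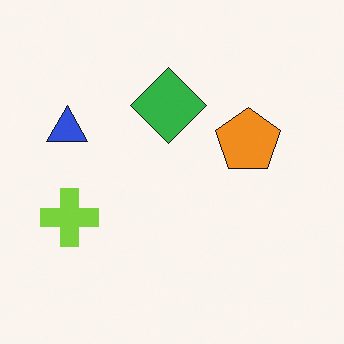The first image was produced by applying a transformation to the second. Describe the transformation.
It was flipped vertically (top ↔ bottom).

The green diamond is in the top of the second image and the bottom of the first — shapes on opposite sides of the horizontal midline have swapped in a mirror flip.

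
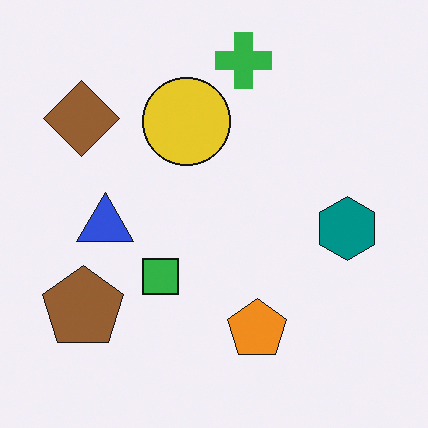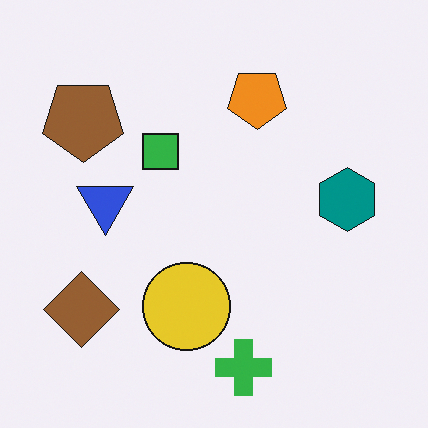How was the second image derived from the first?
The image was flipped vertically (top ↔ bottom).

The green cross is in the top of the first image and the bottom of the second — shapes on opposite sides of the horizontal midline have swapped in a mirror flip.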